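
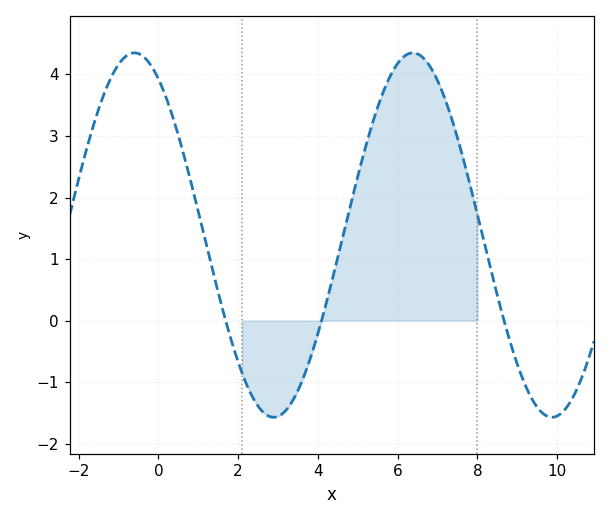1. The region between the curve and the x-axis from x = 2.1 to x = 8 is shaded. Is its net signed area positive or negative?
positive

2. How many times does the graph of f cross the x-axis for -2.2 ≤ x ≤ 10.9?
3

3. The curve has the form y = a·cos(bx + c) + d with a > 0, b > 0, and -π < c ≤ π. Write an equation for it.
y = 2.96cos(0.9x + 0.542) + 1.39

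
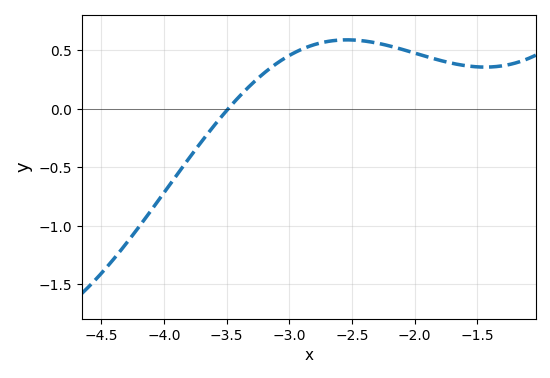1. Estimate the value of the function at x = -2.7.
0.572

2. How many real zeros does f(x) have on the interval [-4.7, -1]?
1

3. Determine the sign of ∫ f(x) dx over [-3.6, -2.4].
positive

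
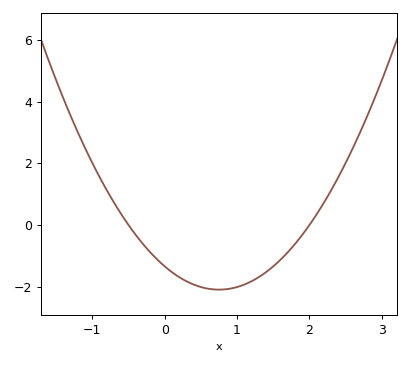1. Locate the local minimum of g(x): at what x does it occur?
0.8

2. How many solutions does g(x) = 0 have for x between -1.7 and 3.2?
2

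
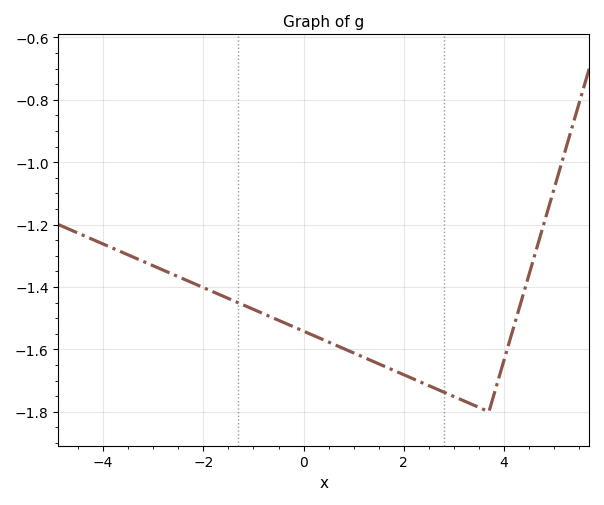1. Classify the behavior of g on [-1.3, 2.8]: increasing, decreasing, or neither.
decreasing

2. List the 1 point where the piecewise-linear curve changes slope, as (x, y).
(3.7, -1.8)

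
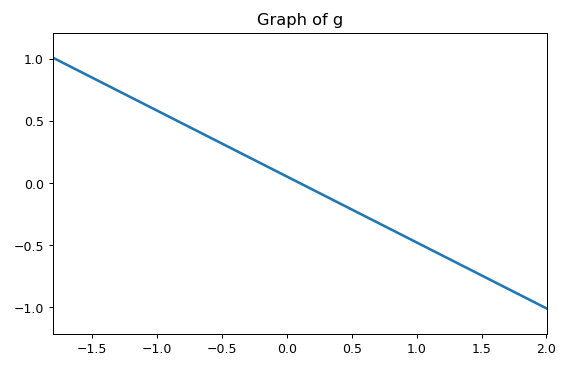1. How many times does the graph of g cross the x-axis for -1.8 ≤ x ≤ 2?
1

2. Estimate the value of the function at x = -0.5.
0.318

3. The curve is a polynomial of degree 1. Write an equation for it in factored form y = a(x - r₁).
y = -0.53(x - 0.1)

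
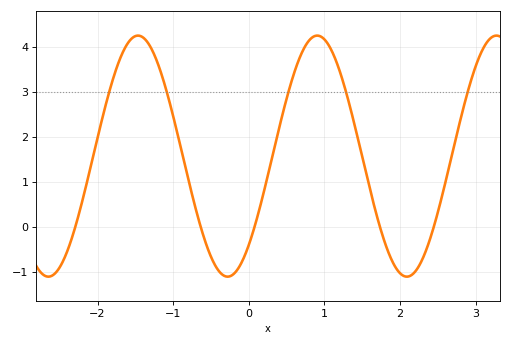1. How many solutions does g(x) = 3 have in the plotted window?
5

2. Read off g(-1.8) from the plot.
3.3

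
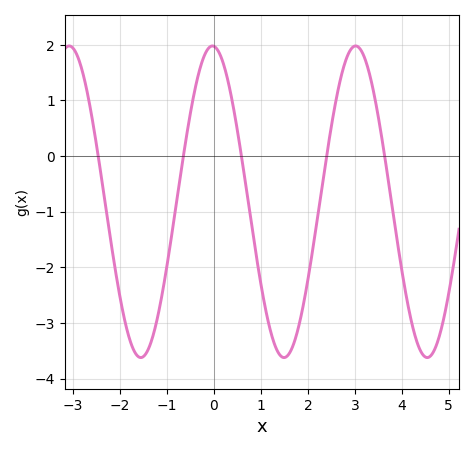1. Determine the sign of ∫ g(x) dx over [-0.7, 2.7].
negative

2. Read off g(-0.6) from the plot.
0.3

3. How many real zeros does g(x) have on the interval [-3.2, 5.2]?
5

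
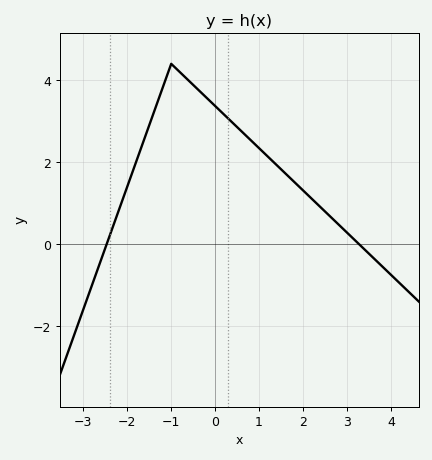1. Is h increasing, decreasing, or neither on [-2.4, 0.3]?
neither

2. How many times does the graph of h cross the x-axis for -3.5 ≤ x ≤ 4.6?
2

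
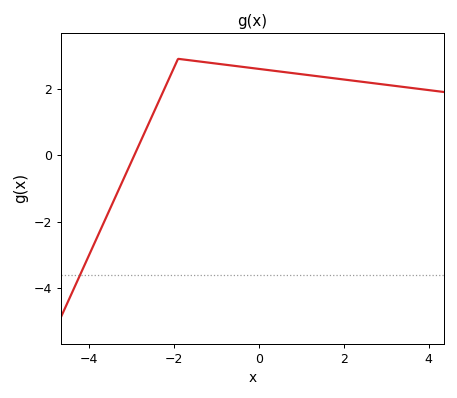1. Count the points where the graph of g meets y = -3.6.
1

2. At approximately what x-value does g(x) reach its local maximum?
-1.8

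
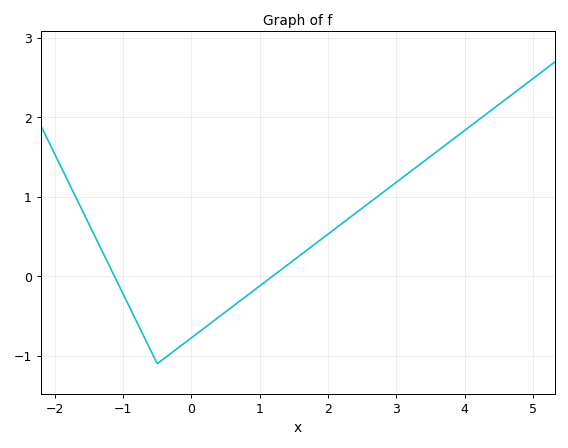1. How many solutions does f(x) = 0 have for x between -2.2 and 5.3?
2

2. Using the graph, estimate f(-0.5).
-1.1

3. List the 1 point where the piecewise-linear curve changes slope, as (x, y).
(-0.5, -1.1)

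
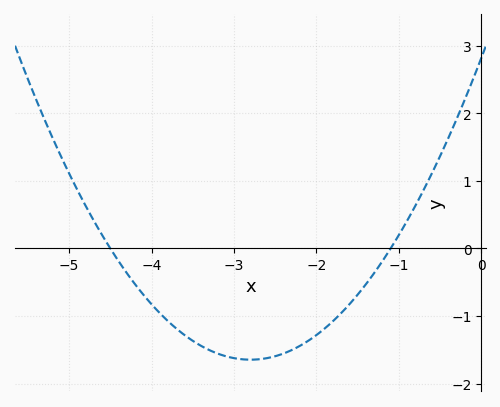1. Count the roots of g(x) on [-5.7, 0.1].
2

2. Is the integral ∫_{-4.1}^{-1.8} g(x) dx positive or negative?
negative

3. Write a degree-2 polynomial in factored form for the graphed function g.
y = 0.57(x + 4.5)(x + 1.1)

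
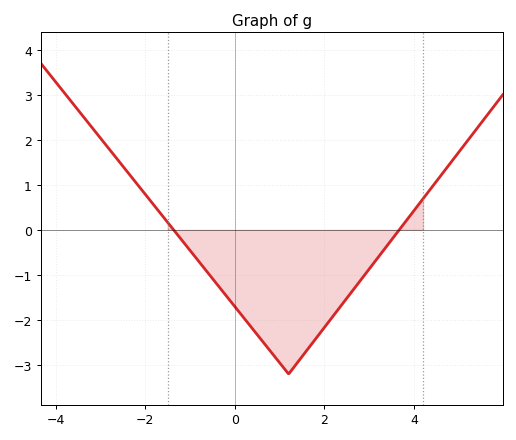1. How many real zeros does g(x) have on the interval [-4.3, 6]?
2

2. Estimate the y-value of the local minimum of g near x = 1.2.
-3.2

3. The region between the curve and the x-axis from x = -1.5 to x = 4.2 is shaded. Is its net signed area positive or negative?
negative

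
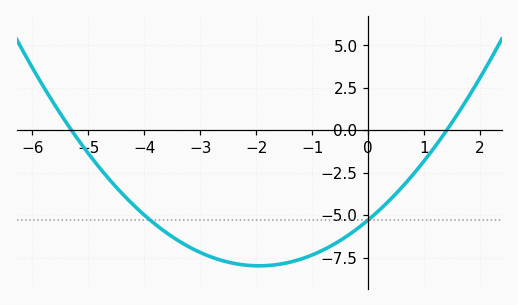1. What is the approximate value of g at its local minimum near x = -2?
-7.97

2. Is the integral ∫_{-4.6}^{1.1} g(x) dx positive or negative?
negative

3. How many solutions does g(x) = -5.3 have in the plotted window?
2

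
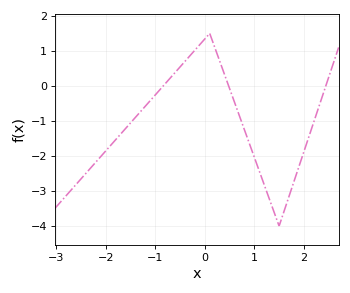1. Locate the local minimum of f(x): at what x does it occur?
1.5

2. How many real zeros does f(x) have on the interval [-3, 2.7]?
3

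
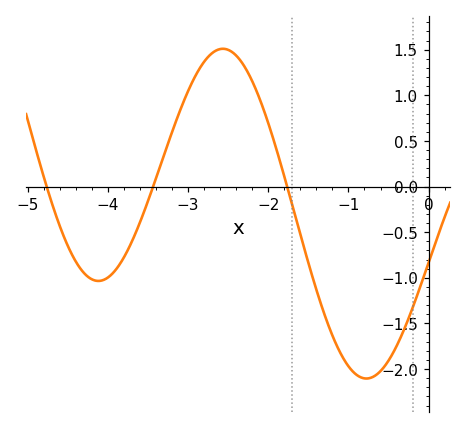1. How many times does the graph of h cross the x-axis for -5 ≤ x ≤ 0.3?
3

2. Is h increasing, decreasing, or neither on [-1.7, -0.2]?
neither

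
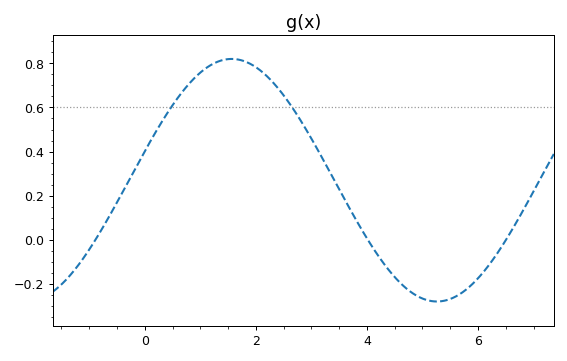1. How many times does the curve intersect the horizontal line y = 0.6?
2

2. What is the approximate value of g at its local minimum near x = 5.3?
-0.28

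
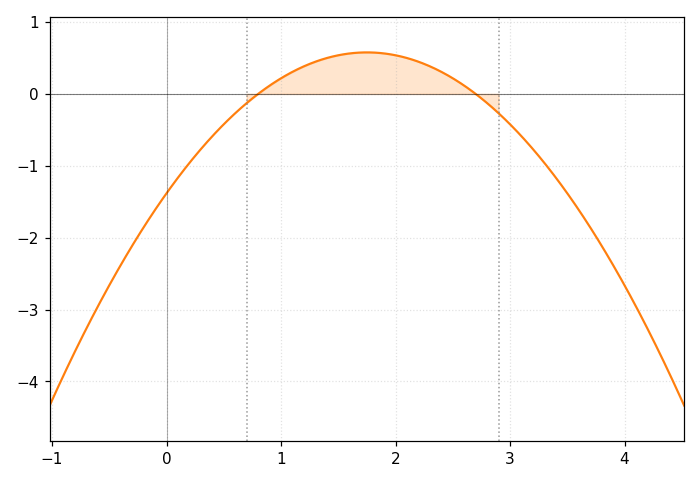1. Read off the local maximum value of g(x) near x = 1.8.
0.578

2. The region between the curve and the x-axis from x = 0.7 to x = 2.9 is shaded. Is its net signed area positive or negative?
positive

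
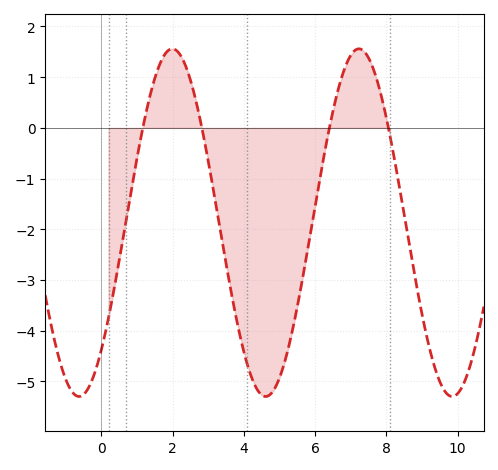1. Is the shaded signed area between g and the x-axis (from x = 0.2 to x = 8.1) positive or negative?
negative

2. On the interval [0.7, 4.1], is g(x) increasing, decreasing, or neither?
neither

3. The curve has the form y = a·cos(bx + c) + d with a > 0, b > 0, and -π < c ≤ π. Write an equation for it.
y = 3.43cos(1.2x - 2.4) - 1.87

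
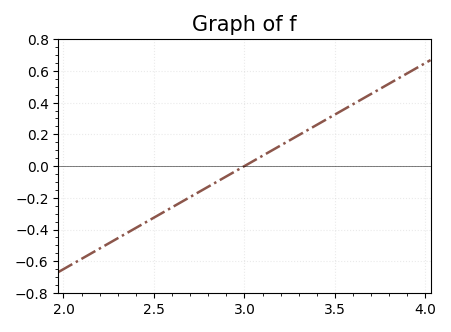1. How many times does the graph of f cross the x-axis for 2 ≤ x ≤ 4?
1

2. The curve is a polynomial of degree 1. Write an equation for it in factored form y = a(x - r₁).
y = 0.65(x - 3)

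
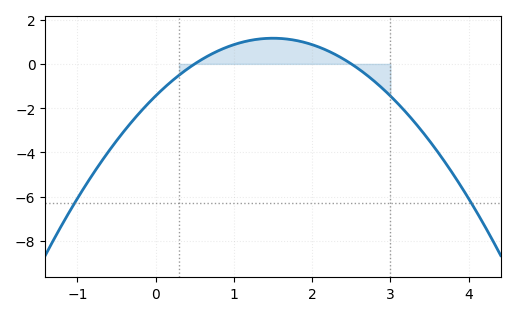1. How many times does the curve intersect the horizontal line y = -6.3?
2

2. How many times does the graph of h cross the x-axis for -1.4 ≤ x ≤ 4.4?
2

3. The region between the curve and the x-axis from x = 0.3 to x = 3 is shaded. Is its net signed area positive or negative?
positive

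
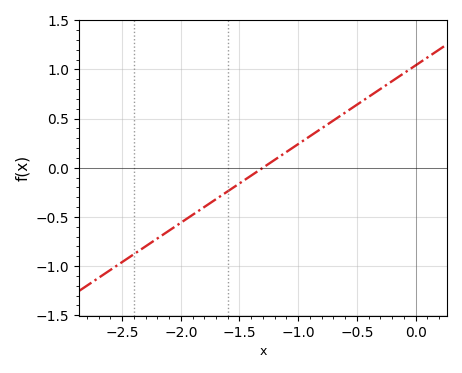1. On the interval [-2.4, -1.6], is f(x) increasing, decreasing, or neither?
increasing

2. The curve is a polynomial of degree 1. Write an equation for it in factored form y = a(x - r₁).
y = 0.8(x + 1.3)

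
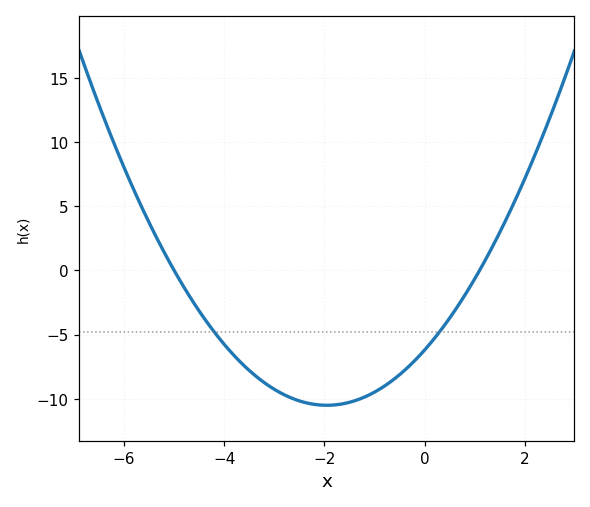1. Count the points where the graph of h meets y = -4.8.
2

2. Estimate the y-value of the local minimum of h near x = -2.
-10.5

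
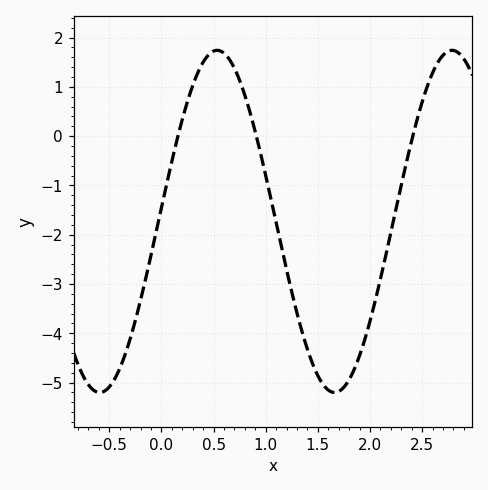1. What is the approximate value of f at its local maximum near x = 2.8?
1.7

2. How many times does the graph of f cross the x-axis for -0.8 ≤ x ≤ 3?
3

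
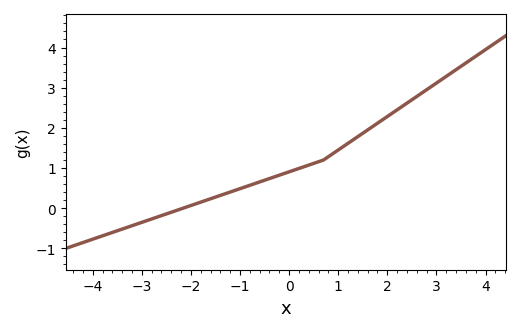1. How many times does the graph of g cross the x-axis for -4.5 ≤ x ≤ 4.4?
1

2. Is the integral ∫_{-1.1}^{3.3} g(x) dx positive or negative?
positive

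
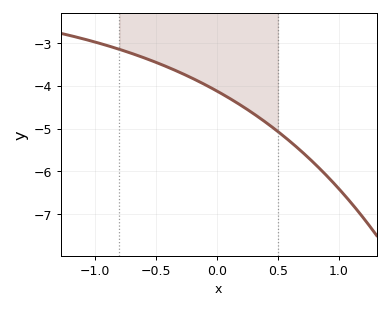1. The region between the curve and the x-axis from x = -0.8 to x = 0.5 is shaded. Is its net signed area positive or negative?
negative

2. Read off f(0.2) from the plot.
-4.5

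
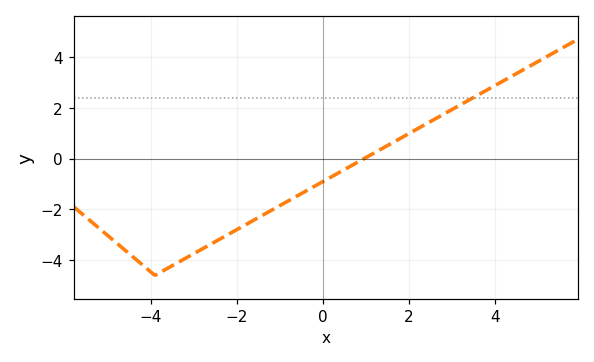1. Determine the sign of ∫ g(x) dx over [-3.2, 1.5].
negative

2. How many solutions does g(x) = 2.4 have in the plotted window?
1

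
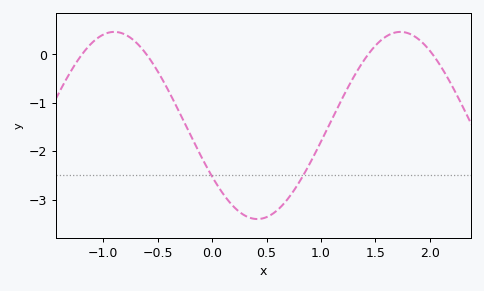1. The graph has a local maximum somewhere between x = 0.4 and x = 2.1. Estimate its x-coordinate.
1.73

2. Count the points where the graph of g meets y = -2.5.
2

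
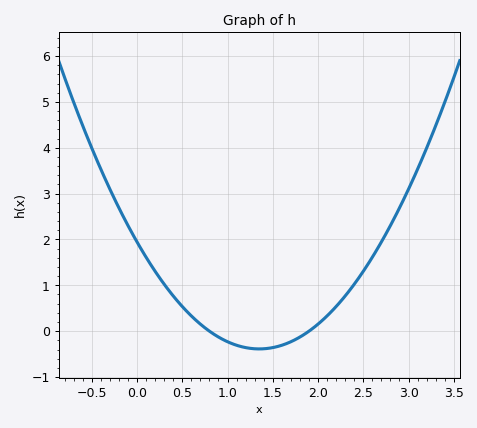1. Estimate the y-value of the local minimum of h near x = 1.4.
-0.387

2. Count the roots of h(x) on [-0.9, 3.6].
2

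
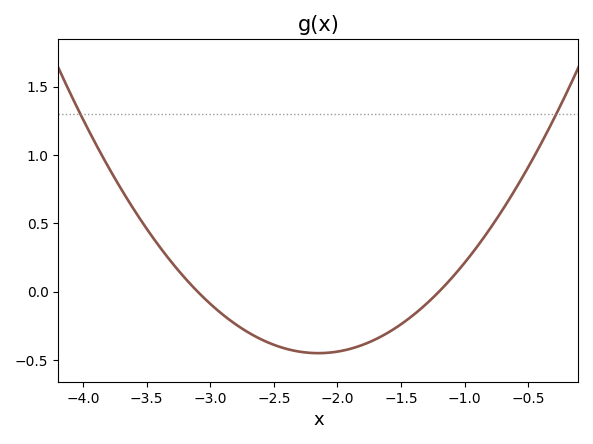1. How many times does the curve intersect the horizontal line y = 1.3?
2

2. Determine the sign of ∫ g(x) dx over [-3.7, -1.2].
negative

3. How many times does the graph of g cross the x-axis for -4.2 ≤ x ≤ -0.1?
2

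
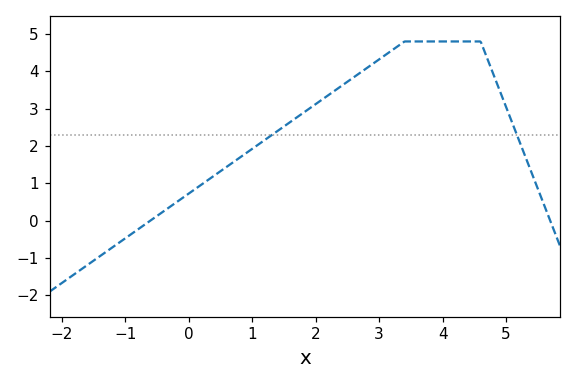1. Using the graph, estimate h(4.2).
4.8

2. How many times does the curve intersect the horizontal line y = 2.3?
2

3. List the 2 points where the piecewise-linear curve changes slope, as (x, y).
(3.4, 4.8); (4.6, 4.8)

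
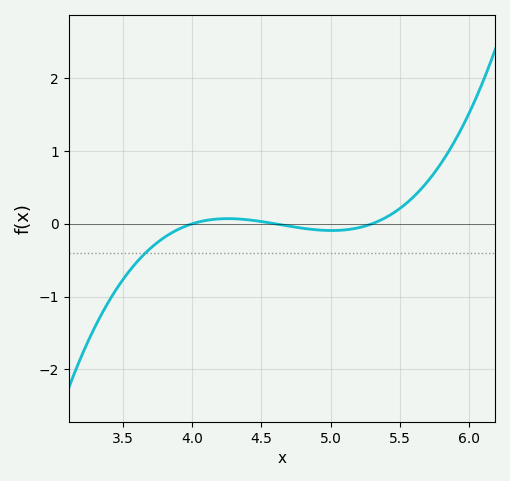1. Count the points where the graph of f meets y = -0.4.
1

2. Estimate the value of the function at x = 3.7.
-0.333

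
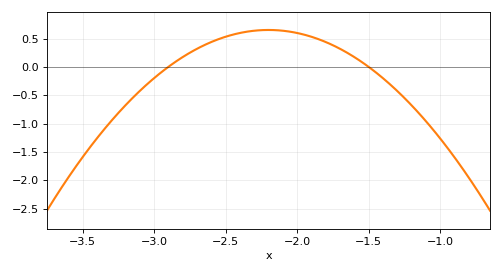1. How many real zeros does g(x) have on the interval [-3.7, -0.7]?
2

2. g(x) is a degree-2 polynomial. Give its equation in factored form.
y = -1.33(x + 2.9)(x + 1.5)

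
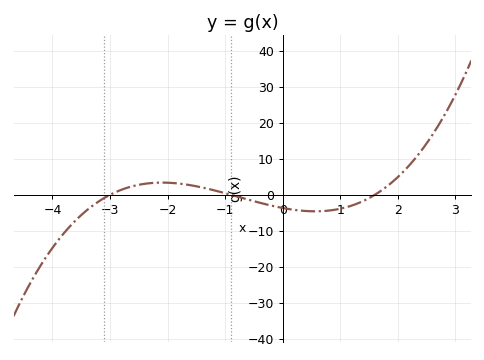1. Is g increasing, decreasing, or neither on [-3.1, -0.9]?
neither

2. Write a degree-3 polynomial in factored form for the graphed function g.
y = 0.85(x + 3)(x + 0.9)(x - 1.6)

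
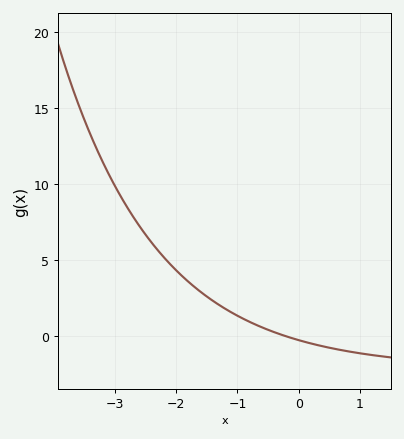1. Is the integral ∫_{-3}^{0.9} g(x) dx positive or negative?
positive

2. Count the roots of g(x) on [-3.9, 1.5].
1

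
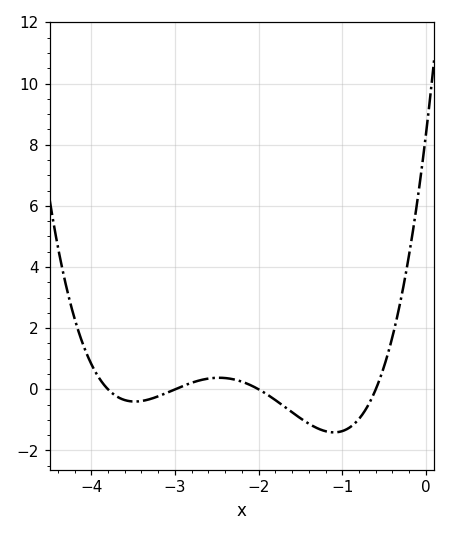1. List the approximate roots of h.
-3.8, -3, -2, -0.6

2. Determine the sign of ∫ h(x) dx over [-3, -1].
negative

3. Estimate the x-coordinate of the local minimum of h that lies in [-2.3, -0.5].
-1.1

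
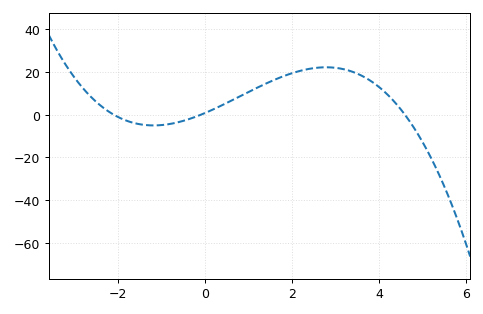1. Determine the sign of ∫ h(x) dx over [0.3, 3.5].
positive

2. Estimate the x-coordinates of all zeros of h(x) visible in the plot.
-2.1, -0.1, 4.6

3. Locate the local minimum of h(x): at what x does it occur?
-1.19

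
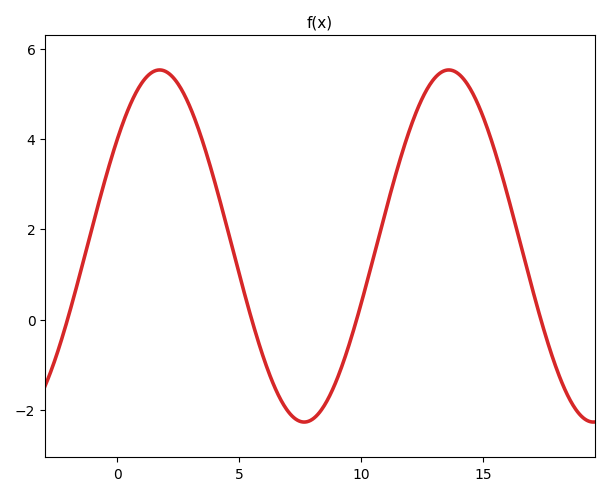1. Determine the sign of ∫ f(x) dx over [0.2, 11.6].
positive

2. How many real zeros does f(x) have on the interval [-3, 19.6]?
4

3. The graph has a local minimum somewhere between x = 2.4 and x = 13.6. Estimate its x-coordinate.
7.5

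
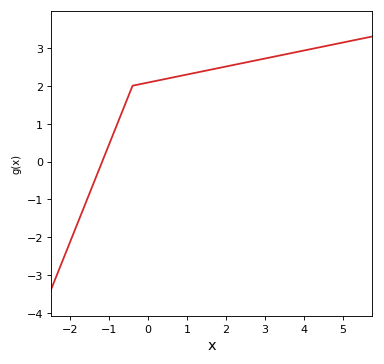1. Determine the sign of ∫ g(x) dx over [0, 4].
positive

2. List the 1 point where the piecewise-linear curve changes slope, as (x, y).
(-0.4, 2)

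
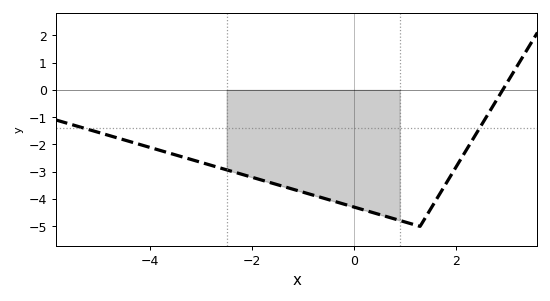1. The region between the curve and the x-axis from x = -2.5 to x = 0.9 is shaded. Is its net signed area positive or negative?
negative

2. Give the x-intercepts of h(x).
3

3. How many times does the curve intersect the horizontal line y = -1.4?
2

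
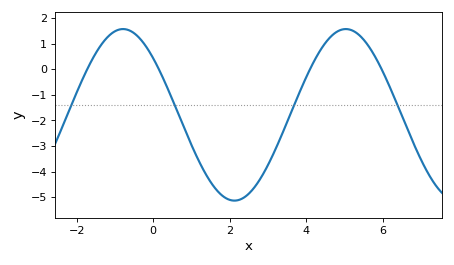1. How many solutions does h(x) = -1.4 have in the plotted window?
4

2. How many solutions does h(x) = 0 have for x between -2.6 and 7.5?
4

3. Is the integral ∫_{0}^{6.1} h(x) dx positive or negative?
negative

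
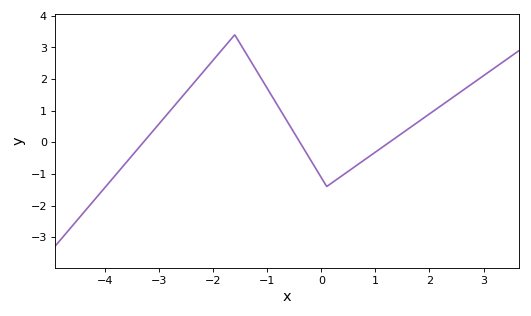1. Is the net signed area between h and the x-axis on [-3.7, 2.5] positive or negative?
positive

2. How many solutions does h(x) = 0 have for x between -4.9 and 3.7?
3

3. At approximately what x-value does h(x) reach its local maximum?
-1.6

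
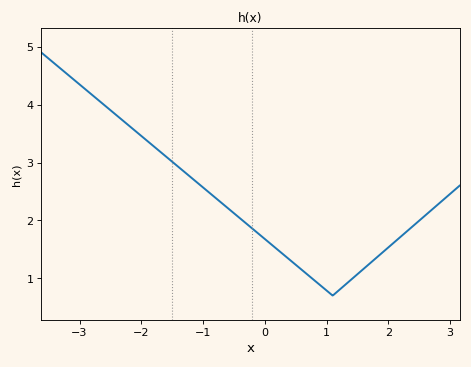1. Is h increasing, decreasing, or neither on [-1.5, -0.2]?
decreasing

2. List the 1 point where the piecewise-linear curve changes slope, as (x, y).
(1.1, 0.7)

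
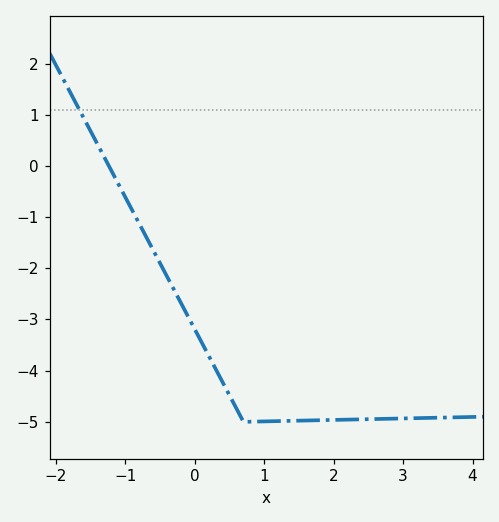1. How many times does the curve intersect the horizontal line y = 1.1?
1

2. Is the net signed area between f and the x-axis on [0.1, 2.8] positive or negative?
negative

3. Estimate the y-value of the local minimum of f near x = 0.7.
-5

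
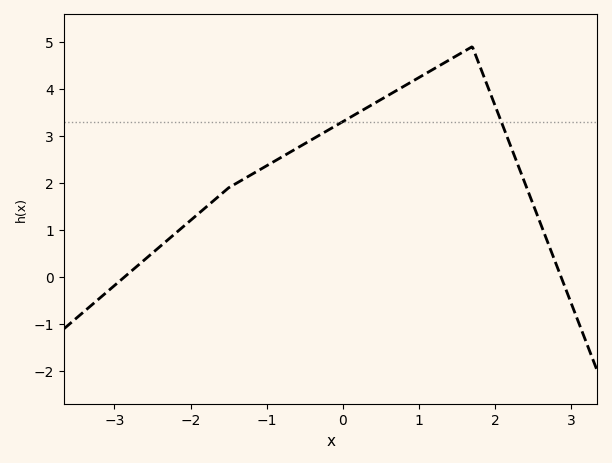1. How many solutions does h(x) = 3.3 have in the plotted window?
2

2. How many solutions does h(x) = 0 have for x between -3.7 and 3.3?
2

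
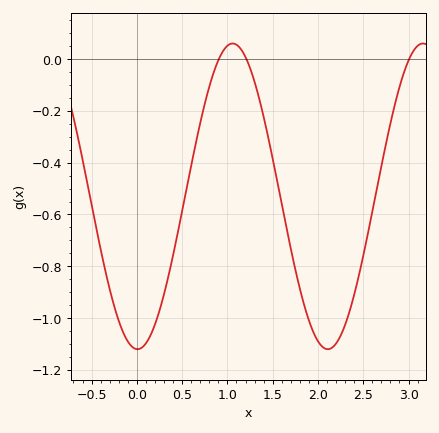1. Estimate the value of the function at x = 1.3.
-0.08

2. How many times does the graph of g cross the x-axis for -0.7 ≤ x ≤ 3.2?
3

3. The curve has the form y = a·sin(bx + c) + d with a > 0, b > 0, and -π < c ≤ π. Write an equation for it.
y = 0.59sin(3x - 1.6) - 0.53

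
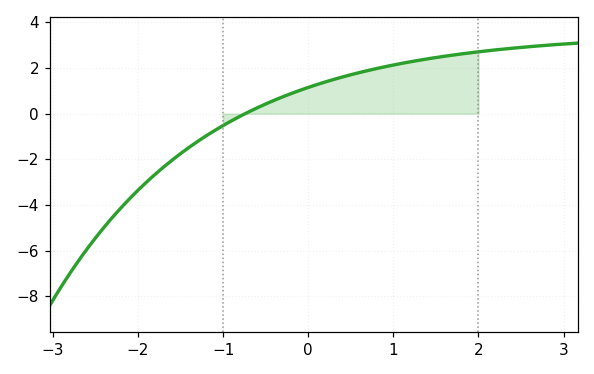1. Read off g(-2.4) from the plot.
-4.99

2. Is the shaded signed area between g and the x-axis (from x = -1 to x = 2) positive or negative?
positive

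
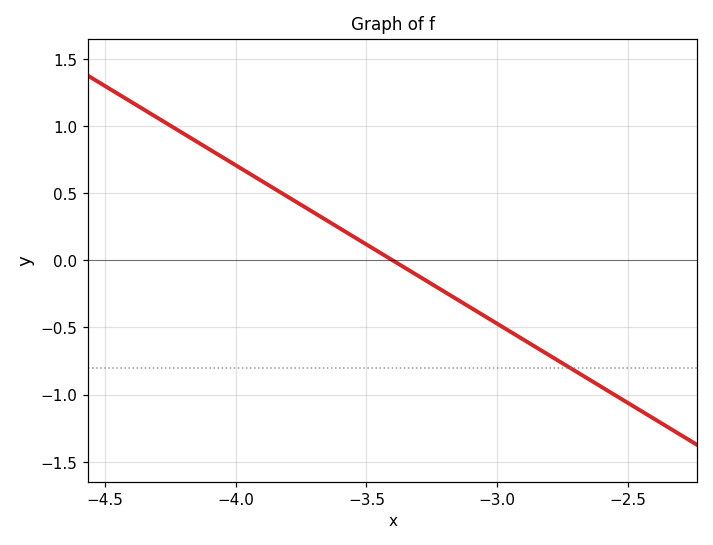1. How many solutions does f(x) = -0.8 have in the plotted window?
1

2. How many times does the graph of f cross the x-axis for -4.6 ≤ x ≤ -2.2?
1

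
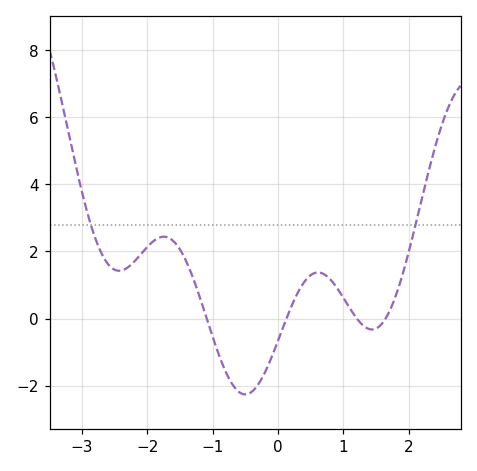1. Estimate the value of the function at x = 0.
-0.653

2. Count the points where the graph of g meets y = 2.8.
2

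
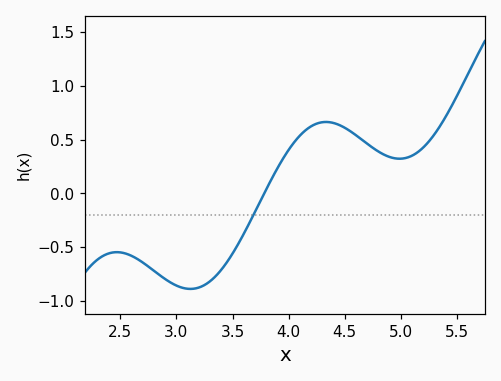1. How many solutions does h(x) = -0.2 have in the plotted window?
1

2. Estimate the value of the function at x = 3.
-0.857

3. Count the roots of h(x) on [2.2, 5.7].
1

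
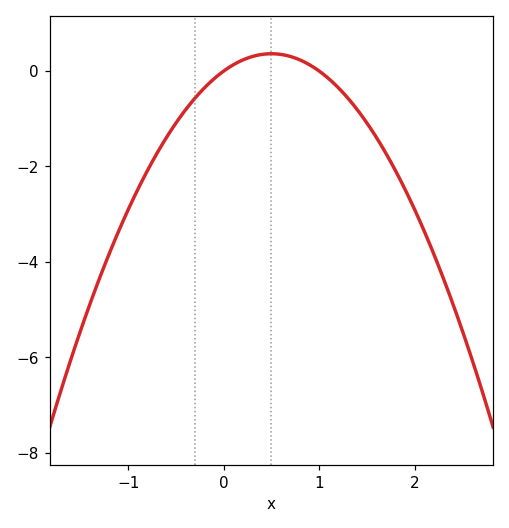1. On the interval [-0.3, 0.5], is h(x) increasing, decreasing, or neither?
increasing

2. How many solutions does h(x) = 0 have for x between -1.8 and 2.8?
2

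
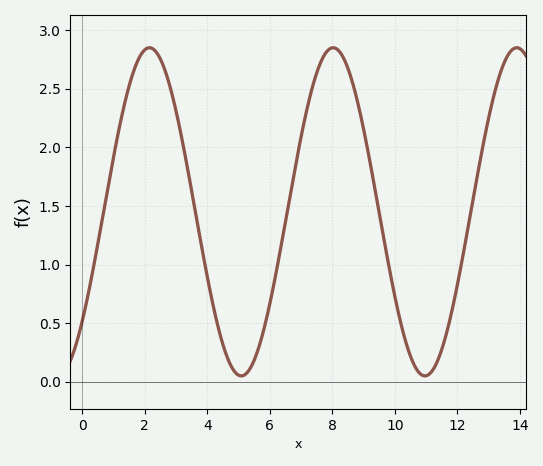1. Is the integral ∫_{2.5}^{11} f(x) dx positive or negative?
positive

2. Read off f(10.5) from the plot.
0.216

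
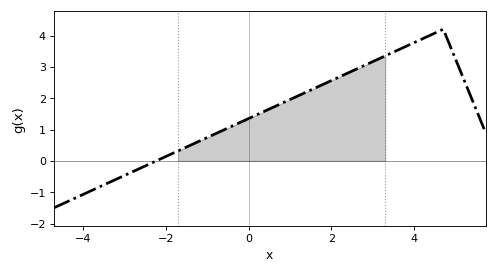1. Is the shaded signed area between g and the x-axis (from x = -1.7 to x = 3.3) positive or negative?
positive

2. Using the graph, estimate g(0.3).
1.5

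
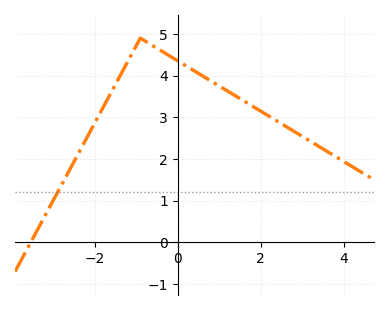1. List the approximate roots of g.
-3.54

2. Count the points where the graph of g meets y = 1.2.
1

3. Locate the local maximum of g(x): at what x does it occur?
-0.898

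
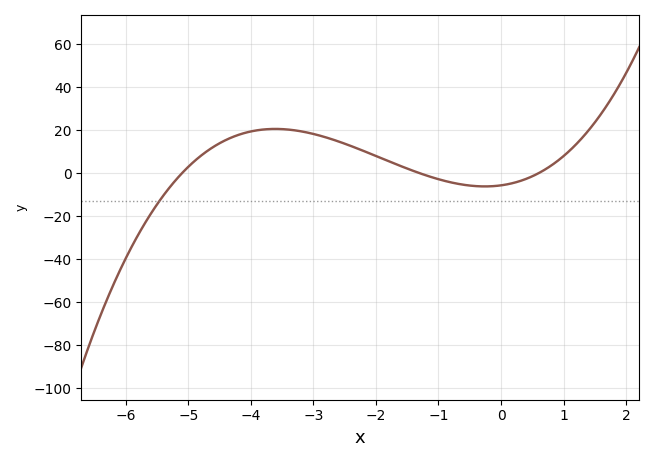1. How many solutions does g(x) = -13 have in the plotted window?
1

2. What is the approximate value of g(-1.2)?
0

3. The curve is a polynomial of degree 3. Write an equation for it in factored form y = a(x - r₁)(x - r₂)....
y = 1.42(x + 5.1)(x + 1.3)(x - 0.6)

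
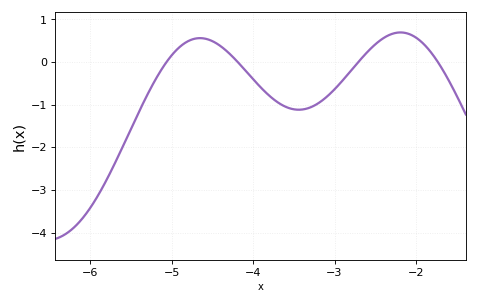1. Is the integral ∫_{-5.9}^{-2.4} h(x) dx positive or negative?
negative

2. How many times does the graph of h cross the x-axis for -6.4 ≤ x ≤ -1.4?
4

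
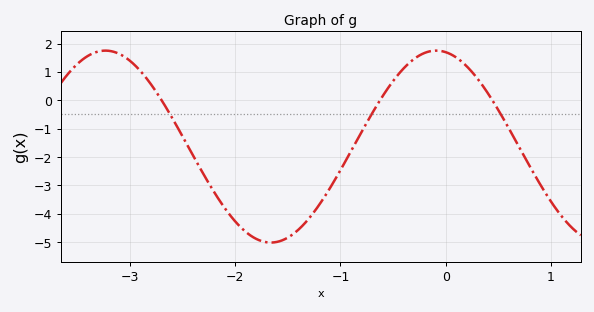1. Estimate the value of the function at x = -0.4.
1.1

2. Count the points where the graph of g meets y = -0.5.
3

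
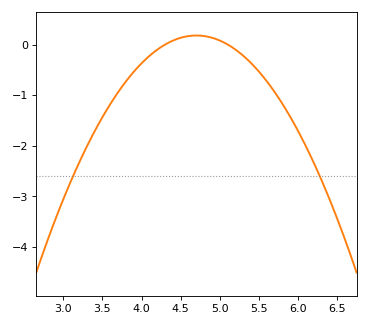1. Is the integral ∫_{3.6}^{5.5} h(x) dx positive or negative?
negative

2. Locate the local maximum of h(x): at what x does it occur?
4.7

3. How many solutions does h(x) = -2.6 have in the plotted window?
2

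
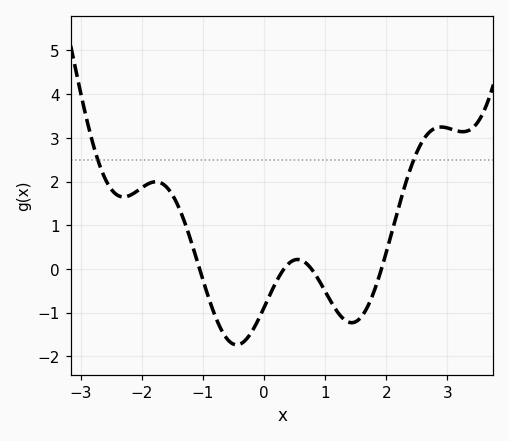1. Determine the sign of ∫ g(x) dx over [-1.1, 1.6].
negative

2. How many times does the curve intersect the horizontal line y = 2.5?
2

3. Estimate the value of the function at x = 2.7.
3.1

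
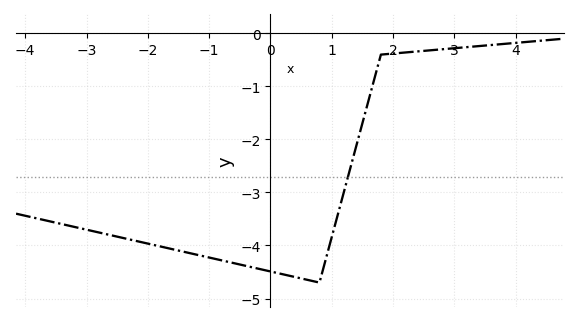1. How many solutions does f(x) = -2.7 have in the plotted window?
1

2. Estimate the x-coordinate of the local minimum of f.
0.8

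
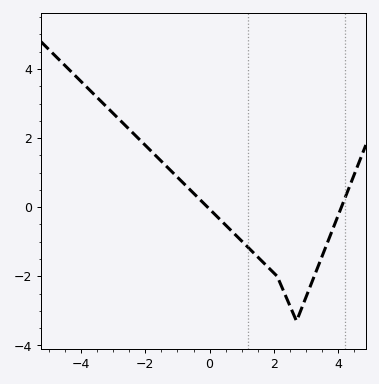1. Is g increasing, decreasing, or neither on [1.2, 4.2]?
neither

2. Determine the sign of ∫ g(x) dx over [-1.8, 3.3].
negative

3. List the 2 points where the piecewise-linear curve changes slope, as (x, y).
(2.1, -2); (2.7, -3.3)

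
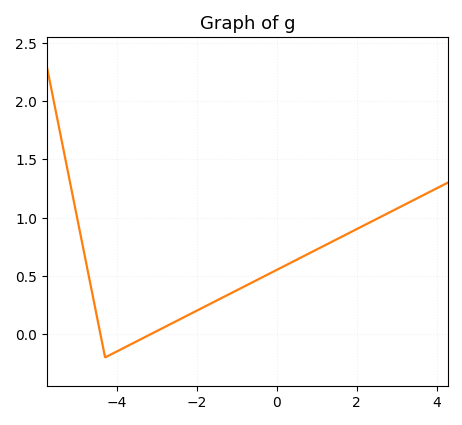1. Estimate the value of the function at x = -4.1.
-0.165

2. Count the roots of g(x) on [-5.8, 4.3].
2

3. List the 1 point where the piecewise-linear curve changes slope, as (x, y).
(-4.3, -0.2)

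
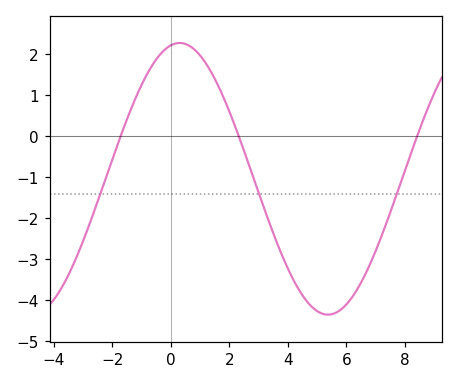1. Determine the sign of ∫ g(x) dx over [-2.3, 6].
negative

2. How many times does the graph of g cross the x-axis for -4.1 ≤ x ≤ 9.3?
3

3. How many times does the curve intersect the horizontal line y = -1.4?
3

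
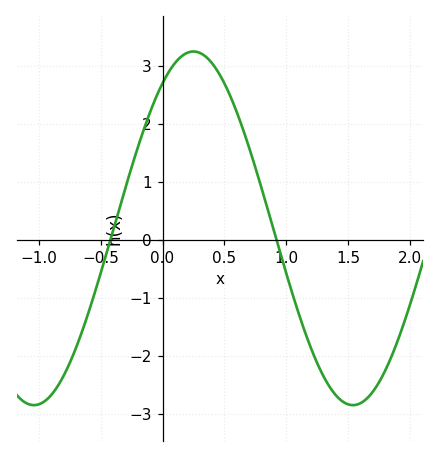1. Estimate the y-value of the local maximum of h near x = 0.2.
3.25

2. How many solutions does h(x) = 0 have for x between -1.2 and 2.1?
2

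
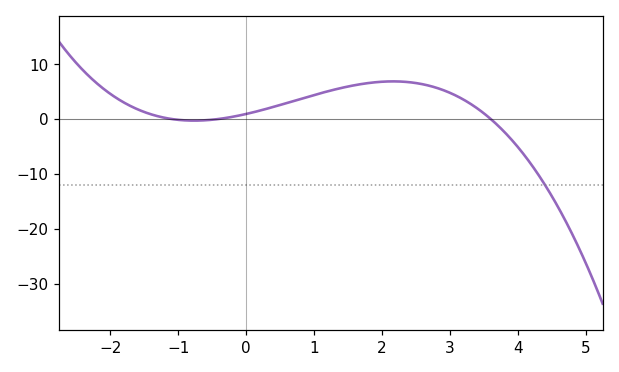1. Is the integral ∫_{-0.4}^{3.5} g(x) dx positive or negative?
positive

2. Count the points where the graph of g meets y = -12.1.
1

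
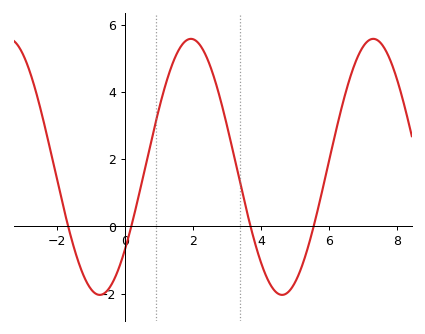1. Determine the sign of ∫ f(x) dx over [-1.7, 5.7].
positive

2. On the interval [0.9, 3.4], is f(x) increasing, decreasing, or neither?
neither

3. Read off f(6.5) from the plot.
3.99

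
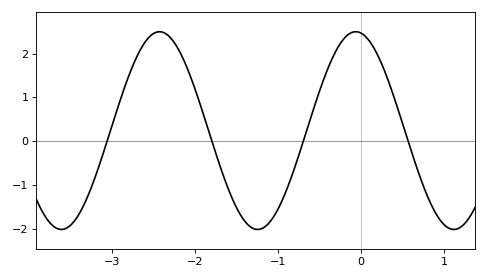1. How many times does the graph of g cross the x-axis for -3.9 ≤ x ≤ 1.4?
4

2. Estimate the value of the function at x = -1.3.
-1.99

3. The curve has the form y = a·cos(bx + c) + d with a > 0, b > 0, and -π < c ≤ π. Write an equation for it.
y = 2.26cos(2.66x + 0.162) + 0.24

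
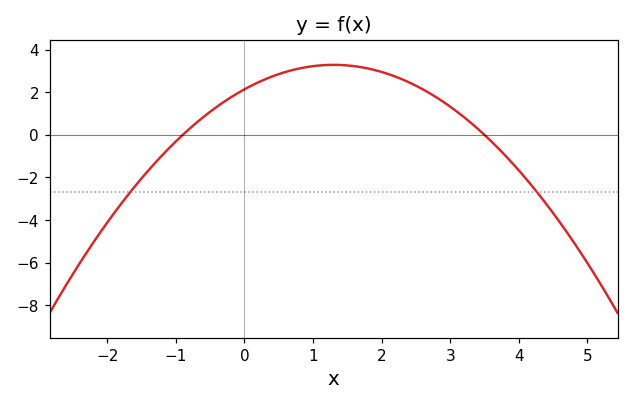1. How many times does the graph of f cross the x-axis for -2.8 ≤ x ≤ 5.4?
2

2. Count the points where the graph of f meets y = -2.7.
2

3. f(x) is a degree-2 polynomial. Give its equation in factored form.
y = -0.68(x + 0.9)(x - 3.5)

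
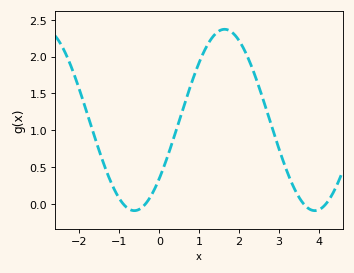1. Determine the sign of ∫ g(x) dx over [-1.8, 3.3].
positive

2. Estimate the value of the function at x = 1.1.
2.05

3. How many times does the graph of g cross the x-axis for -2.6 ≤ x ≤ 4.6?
4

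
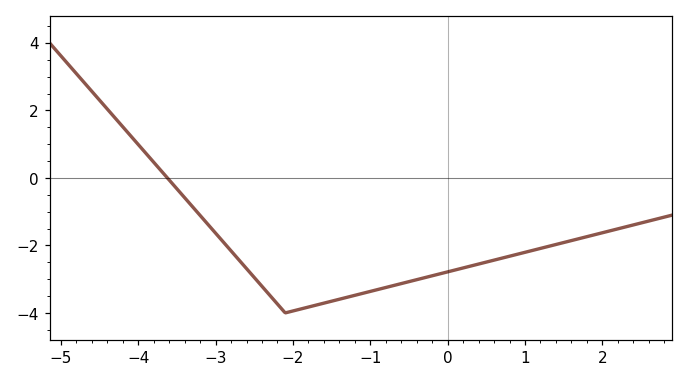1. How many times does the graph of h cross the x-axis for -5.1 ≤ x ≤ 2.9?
1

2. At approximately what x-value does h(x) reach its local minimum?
-2.1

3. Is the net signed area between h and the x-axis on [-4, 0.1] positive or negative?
negative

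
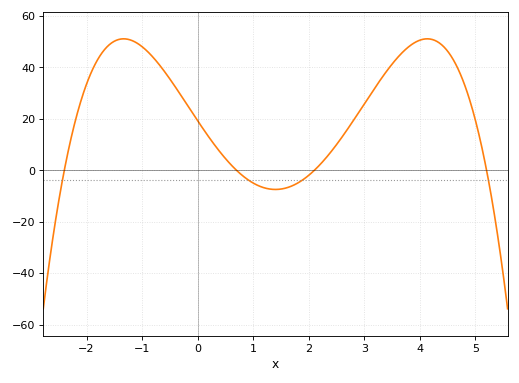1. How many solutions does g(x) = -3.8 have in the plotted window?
4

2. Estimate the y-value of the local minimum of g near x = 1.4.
-7.43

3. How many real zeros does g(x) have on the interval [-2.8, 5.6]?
4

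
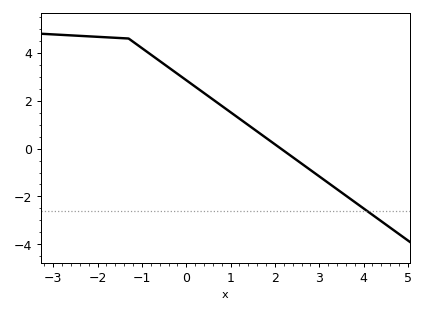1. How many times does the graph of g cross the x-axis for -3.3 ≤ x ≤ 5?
1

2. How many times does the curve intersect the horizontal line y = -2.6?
1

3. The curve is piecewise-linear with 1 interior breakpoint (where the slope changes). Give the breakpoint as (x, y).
(-1.3, 4.6)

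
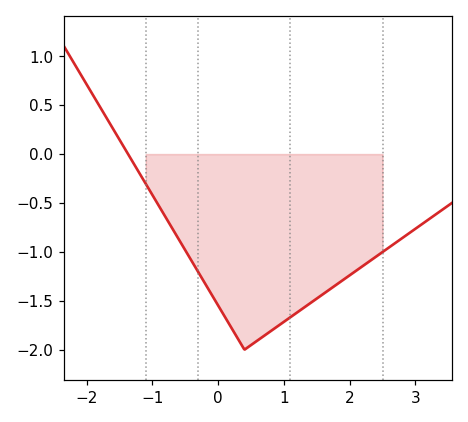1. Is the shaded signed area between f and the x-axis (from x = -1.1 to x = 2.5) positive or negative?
negative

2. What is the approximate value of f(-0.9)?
-0.55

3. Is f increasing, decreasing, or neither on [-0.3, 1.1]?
neither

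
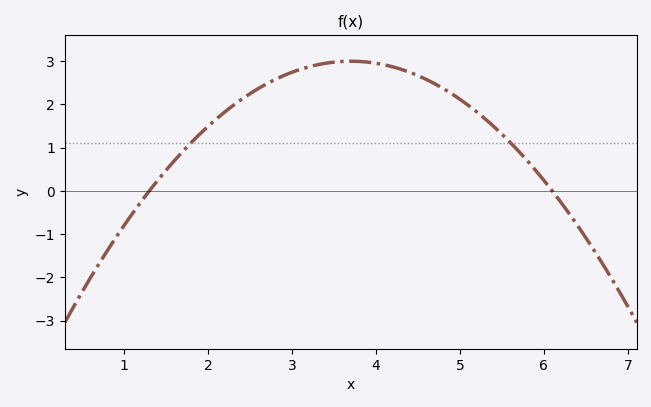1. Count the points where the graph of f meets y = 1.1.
2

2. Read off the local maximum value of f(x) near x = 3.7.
3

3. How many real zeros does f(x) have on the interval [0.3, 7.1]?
2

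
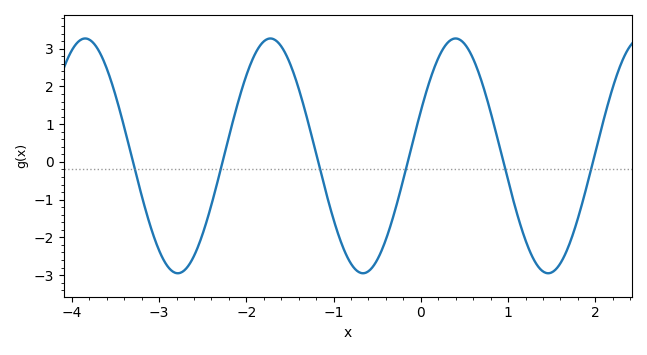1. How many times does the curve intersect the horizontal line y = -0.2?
6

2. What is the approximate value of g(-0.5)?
-2.6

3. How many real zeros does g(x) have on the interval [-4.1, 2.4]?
6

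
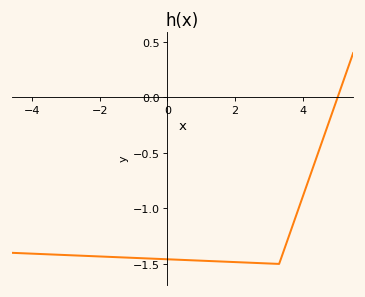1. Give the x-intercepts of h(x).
5.03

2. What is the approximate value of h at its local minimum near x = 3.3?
-1.5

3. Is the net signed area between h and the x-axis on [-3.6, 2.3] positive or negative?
negative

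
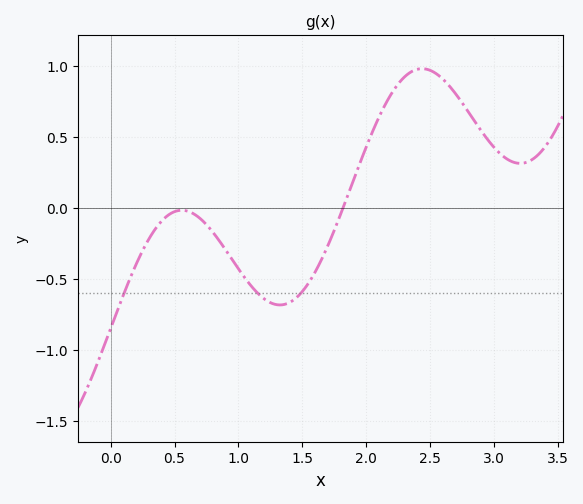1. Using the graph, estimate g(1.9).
0.194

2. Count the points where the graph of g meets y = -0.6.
3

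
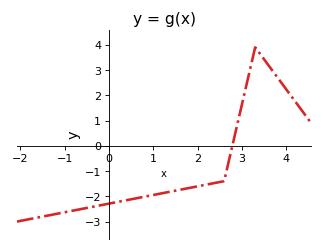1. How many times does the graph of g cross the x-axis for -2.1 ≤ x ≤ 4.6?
1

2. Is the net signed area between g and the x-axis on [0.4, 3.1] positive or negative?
negative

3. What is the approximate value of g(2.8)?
0.1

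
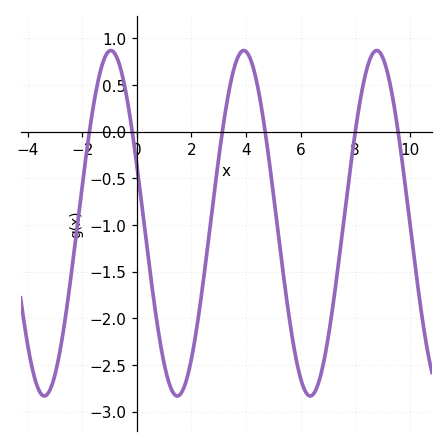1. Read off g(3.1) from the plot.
-0.05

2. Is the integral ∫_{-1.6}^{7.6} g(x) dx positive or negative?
negative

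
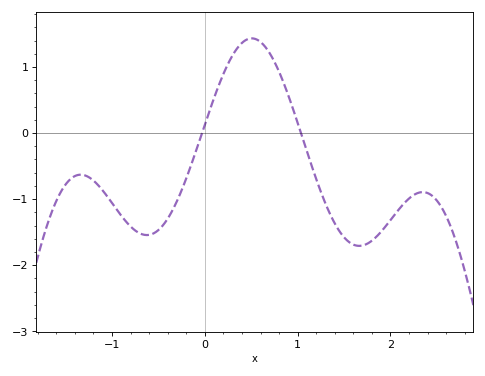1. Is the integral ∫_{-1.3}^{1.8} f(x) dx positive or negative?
negative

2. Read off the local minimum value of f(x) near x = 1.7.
-1.71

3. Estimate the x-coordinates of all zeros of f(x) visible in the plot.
-0.03, 1.04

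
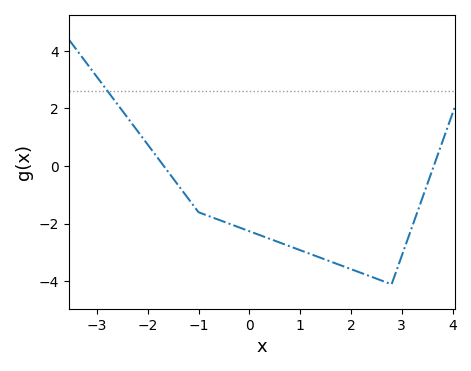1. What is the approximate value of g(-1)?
-1.6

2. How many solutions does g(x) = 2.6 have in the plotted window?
1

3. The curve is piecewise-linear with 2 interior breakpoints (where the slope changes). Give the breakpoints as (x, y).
(-1, -1.6); (2.8, -4.1)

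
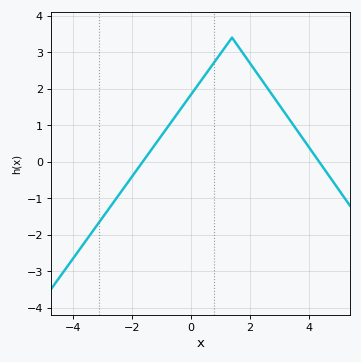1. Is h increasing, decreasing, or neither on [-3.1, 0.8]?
increasing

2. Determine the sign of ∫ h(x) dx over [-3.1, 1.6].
positive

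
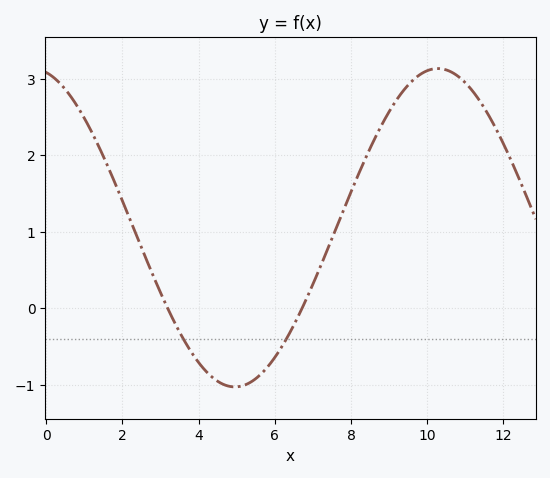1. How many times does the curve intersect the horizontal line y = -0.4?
2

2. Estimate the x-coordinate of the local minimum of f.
5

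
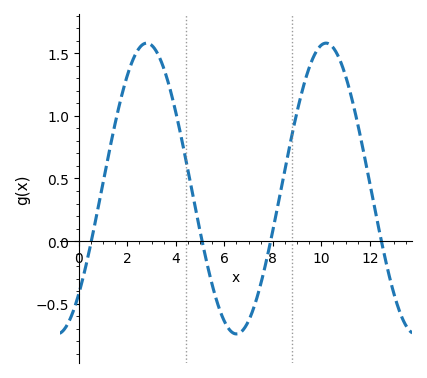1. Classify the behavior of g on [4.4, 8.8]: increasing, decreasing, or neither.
neither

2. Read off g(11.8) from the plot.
0.656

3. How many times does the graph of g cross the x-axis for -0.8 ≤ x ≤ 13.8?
4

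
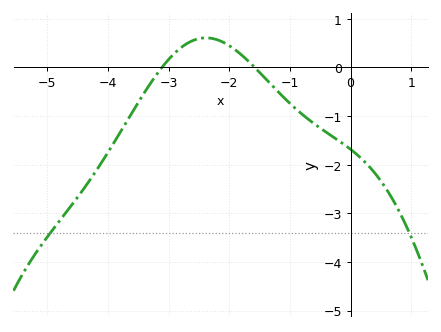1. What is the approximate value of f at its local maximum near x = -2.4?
0.606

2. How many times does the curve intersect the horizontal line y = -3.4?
2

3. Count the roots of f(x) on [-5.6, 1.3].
2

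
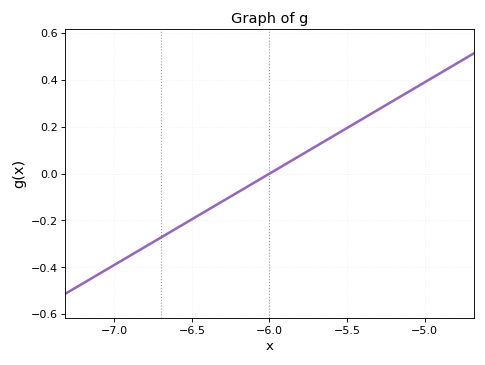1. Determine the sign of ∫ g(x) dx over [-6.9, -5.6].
negative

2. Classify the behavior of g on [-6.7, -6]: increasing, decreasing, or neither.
increasing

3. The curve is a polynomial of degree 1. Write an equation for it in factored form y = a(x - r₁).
y = 0.39(x + 6)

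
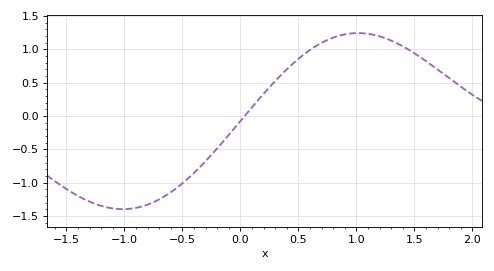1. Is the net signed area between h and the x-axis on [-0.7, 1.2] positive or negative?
positive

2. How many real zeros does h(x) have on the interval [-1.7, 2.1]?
1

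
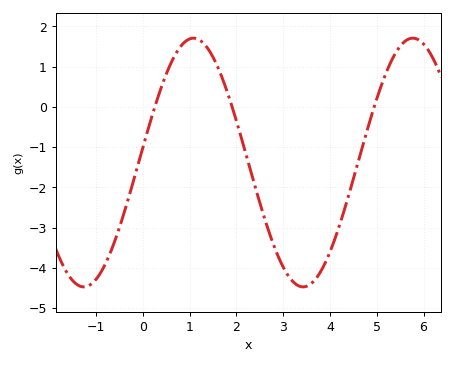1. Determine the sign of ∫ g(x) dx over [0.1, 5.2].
negative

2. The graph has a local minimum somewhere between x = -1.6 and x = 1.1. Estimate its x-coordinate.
-1.2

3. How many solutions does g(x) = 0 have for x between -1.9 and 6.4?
3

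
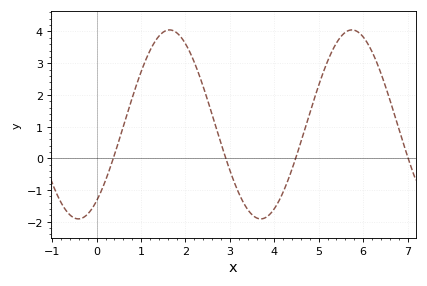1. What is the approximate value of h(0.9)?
2.33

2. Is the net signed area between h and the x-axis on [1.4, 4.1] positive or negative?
positive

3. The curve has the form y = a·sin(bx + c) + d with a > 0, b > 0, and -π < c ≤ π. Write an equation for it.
y = 2.98sin(1.53x - 0.94) + 1.07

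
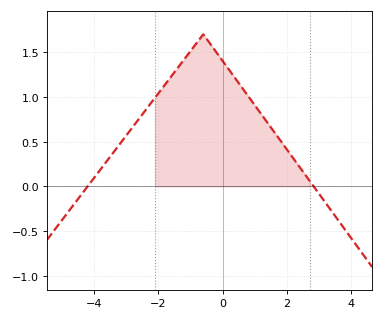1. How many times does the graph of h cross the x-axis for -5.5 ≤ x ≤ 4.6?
2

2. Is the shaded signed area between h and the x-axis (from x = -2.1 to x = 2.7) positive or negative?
positive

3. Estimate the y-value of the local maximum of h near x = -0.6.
1.7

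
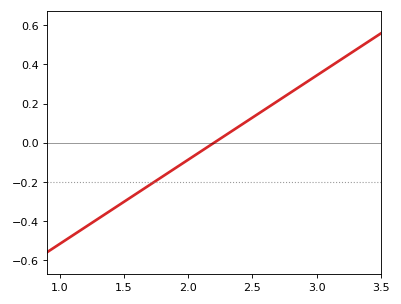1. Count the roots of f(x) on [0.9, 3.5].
1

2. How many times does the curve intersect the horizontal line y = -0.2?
1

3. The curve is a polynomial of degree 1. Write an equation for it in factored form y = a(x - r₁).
y = 0.43(x - 2.2)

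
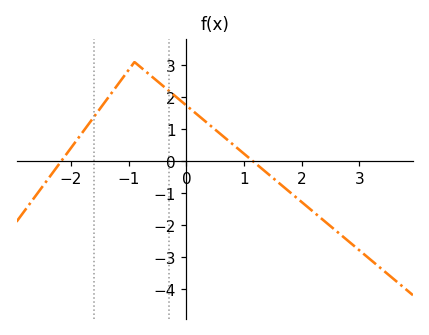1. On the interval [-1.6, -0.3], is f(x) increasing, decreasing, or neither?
neither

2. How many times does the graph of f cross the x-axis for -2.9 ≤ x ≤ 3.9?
2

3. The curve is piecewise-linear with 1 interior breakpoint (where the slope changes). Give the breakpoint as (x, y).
(-0.9, 3.1)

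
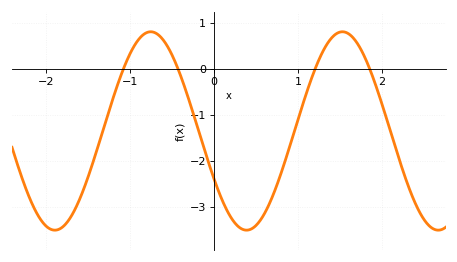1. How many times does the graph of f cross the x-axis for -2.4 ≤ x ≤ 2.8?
4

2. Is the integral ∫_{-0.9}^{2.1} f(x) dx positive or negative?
negative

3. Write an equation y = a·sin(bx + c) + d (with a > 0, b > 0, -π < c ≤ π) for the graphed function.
y = 2.15sin(2.75x - 2.64) - 1.35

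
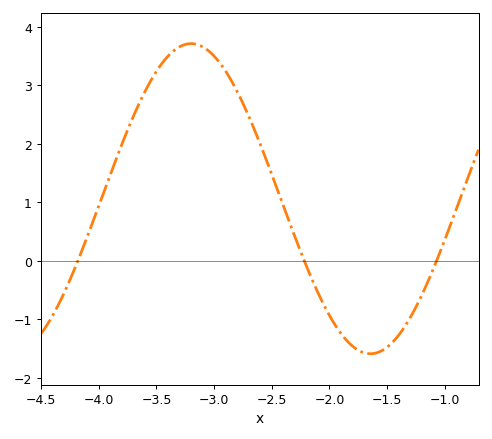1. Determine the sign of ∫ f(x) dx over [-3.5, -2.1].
positive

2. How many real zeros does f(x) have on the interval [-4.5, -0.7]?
3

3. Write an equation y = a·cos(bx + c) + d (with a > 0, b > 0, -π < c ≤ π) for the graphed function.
y = 2.65cos(2.02x + 0.18) + 1.06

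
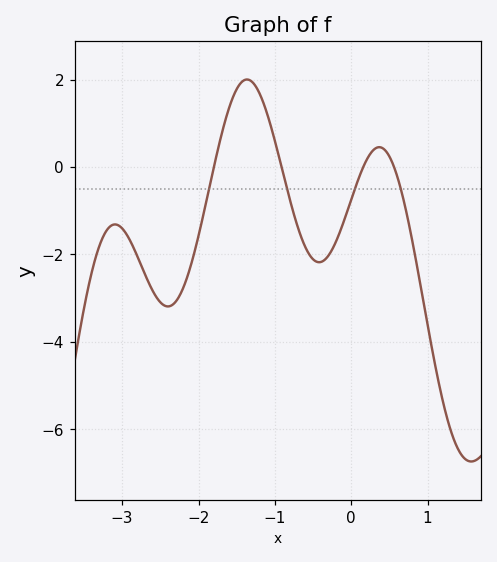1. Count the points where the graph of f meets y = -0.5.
4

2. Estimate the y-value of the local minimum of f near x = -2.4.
-3.19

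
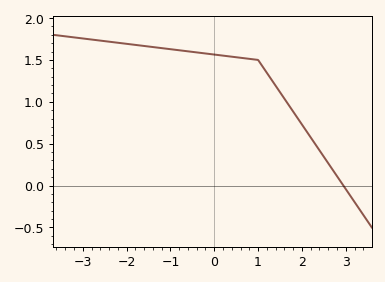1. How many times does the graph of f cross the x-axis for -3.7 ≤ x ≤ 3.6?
1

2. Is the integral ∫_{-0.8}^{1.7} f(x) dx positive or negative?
positive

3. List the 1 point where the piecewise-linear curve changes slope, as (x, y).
(1, 1.5)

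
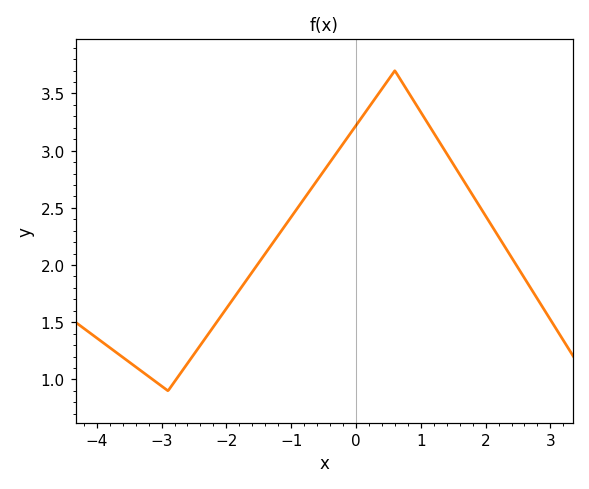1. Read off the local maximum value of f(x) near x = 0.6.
3.7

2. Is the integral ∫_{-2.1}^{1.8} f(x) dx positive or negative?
positive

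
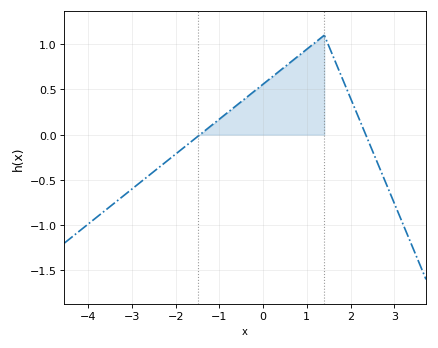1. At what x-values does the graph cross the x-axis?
-1.4, 2.4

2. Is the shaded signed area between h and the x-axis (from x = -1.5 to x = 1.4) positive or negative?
positive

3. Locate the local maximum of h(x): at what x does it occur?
1.4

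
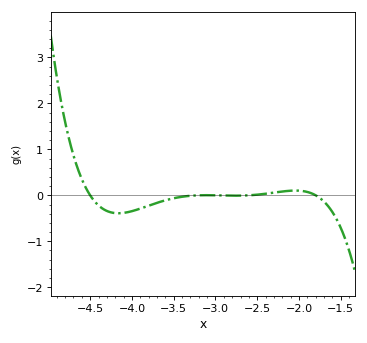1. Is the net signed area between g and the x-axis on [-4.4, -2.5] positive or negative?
negative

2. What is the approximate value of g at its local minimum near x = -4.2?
-0.4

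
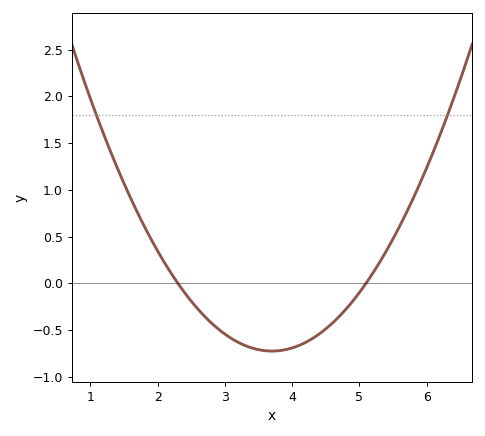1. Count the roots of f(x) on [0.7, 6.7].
2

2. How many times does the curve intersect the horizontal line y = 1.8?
2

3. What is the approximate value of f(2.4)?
-0.1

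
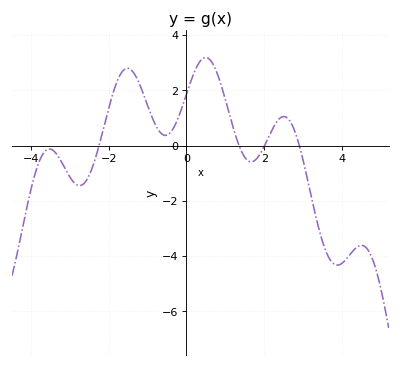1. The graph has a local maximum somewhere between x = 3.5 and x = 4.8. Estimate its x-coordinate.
4.49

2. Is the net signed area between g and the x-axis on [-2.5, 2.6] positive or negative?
positive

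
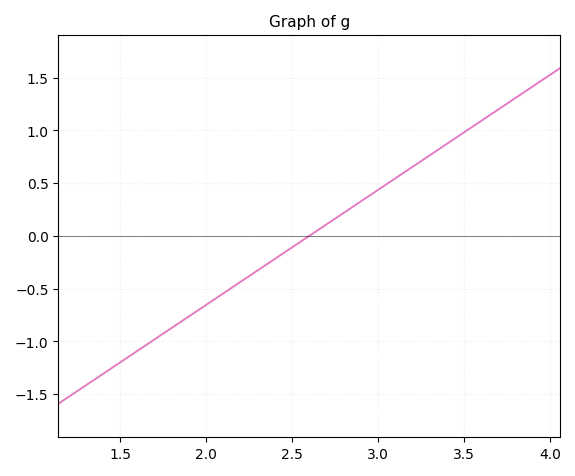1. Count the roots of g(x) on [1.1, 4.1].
1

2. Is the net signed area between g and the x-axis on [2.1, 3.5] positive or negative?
positive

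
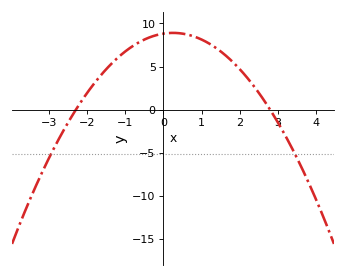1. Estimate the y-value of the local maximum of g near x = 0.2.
9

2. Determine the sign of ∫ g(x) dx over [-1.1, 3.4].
positive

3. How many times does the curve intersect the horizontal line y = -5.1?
2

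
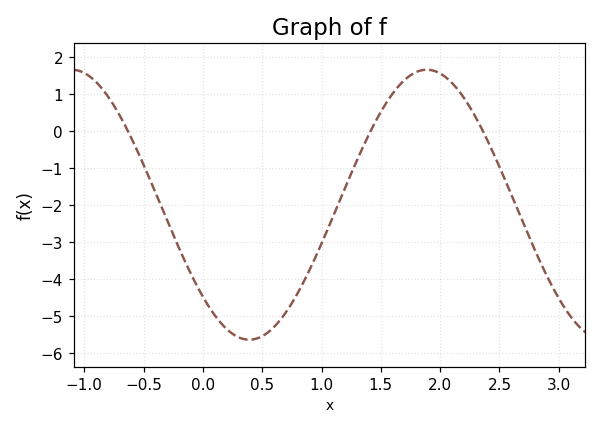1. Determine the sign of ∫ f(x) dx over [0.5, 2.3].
negative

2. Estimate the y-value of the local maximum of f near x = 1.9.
1.7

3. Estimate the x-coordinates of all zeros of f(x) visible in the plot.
-0.6, 1.4, 2.4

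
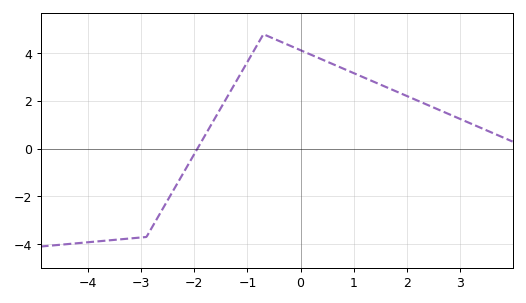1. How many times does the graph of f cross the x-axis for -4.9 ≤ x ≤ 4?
1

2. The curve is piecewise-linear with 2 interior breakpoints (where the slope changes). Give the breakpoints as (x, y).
(-2.9, -3.7); (-0.7, 4.8)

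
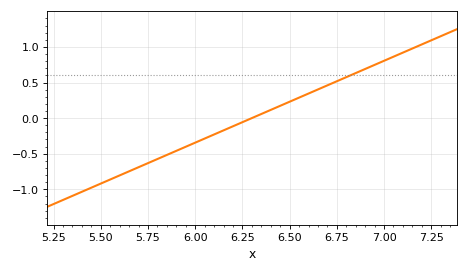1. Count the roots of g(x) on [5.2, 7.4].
1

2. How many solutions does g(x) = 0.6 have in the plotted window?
1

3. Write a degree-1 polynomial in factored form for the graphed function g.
y = 1.15(x - 6.3)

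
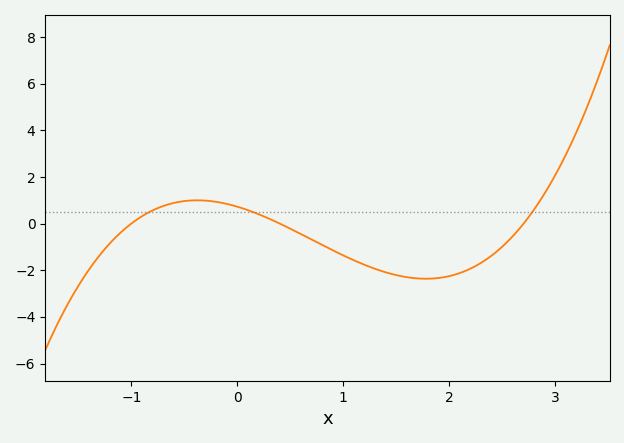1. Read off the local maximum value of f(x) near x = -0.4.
1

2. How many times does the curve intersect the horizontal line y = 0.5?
3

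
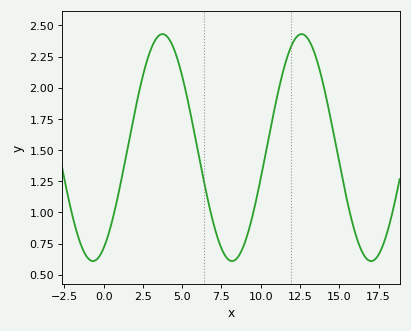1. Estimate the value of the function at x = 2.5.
2.1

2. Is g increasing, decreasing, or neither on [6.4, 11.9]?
neither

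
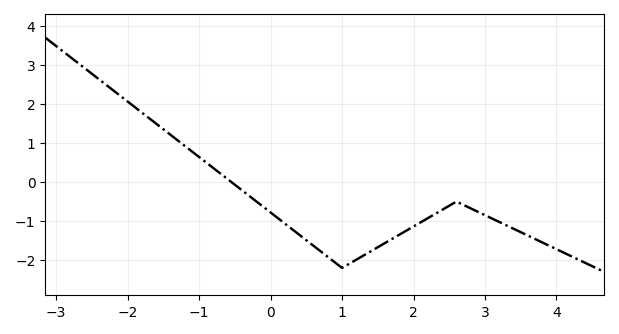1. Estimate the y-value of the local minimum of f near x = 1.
-2.2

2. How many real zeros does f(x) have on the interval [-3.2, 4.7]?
1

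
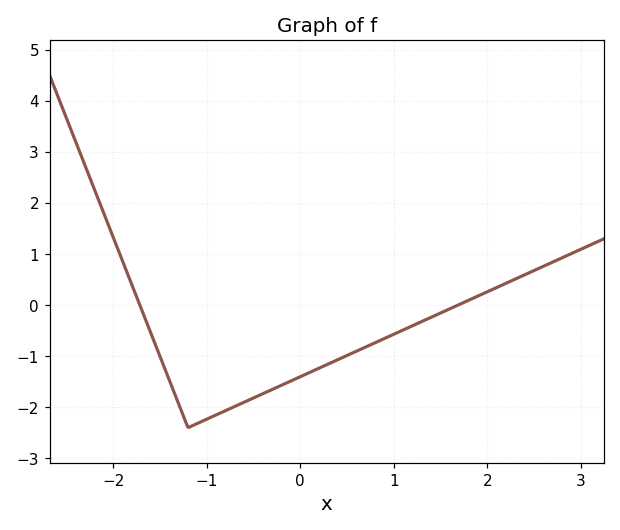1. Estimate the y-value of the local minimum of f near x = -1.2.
-2.4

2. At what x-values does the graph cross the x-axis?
-1.7, 1.7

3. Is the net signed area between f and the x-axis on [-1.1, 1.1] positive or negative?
negative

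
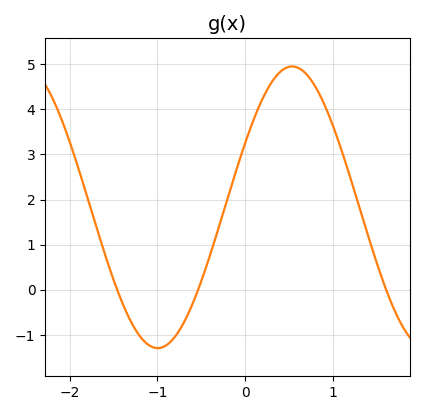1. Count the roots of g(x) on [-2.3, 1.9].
3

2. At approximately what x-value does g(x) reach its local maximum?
0.5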